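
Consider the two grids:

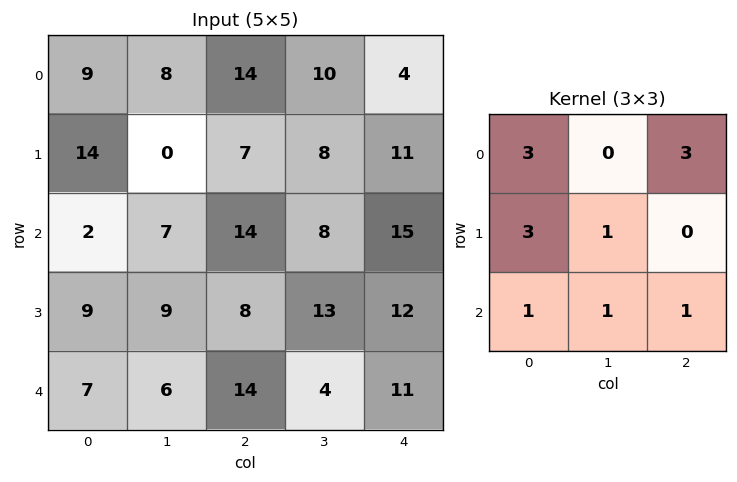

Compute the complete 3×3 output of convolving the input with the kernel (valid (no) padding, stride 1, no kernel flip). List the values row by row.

Output[0,0]: The receptive field on the input at this output position is [9 8 14 / 14 0 7 / 2 7 14]. Elementwise product with the kernel and sum: 9·3 + 14·3 + 14·3 + 0·1 + 2·1 + 7·1 + 14·1.

134 90 120
102 89 137
111 104 153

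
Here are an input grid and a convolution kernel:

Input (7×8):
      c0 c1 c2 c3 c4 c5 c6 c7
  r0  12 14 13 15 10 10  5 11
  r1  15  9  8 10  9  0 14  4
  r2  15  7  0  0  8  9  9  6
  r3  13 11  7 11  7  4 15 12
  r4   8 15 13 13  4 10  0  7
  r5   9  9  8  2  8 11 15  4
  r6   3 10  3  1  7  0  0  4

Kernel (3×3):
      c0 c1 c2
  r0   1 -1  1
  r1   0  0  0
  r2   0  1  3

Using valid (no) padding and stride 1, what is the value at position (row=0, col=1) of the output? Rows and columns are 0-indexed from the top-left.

16

The receptive field on the input at this output position is [14 13 15 / 9 8 10 / 7 0 0]. Elementwise product with the kernel and sum: 14·1 + 13·-1 + 15·1 + 0·1 + 0·3.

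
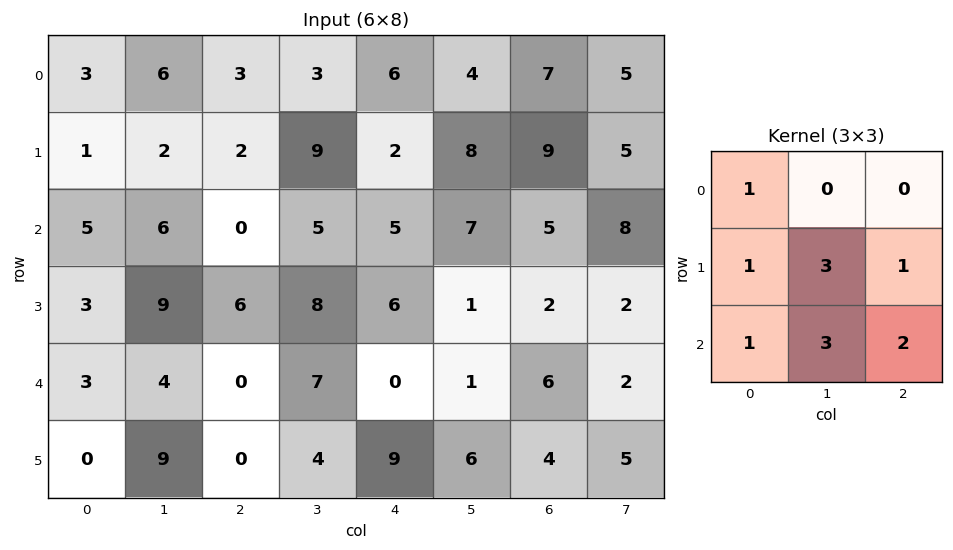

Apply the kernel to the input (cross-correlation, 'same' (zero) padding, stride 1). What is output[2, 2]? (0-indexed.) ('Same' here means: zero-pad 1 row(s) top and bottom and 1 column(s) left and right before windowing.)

The receptive field on the zero-padded input at this output position is [2 2 9 / 6 0 5 / 9 6 8]. Elementwise product with the kernel and sum: 2·1 + 6·1 + 0·3 + 5·1 + 9·1 + 6·3 + 8·2.

56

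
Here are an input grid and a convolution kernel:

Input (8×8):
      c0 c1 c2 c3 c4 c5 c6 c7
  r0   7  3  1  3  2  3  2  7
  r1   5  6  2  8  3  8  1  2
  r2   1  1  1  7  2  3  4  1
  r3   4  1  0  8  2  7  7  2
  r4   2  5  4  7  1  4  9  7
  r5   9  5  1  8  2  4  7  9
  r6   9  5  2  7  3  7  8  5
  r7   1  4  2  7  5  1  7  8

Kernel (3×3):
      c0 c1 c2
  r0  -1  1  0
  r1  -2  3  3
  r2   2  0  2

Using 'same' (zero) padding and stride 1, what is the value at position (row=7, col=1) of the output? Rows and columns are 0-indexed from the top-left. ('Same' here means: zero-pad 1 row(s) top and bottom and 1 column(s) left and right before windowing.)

12

The receptive field on the zero-padded input at this output position is [9 5 2 / 1 4 2 / 0 0 0]. Elementwise product with the kernel and sum: 9·-1 + 5·1 + 1·-2 + 4·3 + 2·3 + 0·2 + 0·2.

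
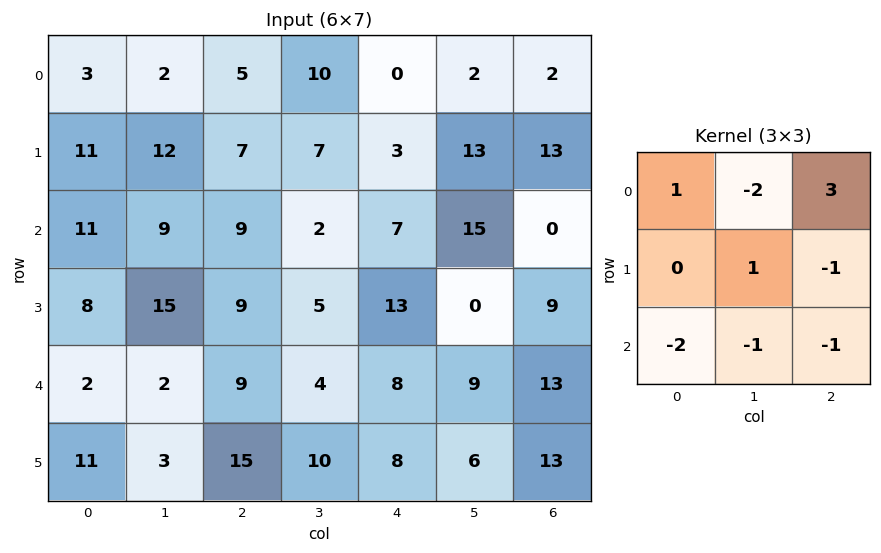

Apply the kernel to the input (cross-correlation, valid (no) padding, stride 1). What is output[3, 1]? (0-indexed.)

-14

The receptive field on the input at this output position is [15 9 5 / 2 9 4 / 3 15 10]. Elementwise product with the kernel and sum: 15·1 + 9·-2 + 5·3 + 9·1 + 4·-1 + 3·-2 + 15·-1 + 10·-1.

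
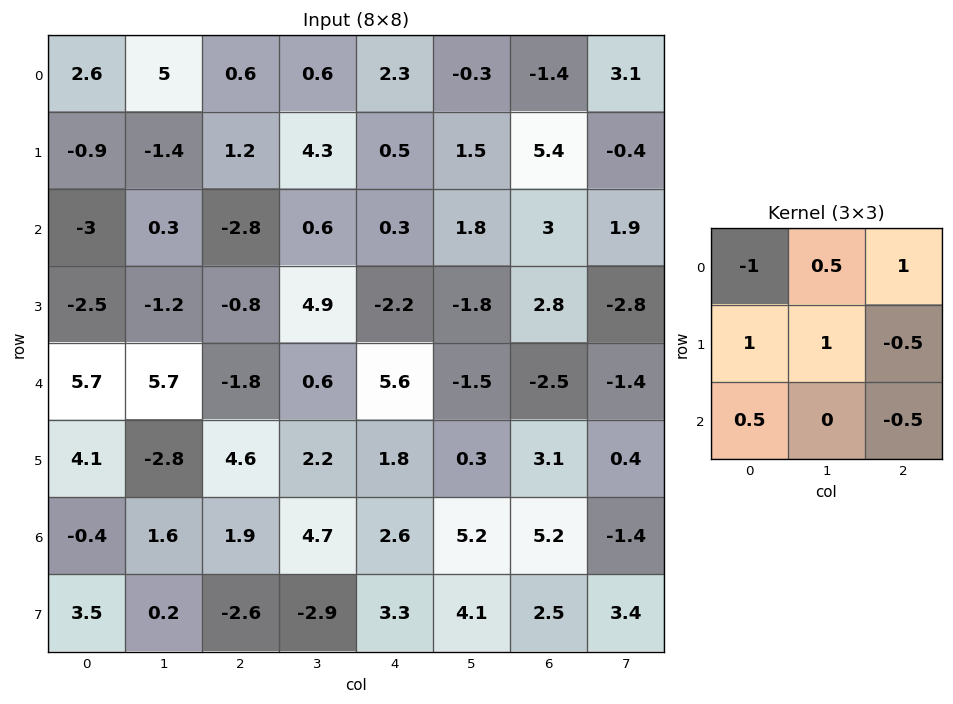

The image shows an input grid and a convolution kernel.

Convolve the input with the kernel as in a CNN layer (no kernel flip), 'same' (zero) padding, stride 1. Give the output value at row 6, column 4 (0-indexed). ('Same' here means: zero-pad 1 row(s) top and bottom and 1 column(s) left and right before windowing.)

0.2

The receptive field on the zero-padded input at this output position is [2.2 1.8 0.3 / 4.7 2.6 5.2 / -2.9 3.3 4.1]. Elementwise product with the kernel and sum: 2.2·-1 + 1.8·0.5 + 0.3·1 + 4.7·1 + 2.6·1 + 5.2·-0.5 + -2.9·0.5 + 4.1·-0.5.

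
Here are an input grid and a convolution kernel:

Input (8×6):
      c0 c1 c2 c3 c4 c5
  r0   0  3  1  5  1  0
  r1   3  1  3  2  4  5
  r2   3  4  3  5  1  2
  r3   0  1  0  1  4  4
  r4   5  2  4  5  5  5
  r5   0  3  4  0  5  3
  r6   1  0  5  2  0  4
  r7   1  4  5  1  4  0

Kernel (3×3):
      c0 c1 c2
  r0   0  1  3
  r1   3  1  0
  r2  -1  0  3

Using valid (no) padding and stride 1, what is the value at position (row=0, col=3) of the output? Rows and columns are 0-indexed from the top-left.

12

The receptive field on the input at this output position is [5 1 0 / 2 4 5 / 5 1 2]. Elementwise product with the kernel and sum: 1·1 + 0·3 + 2·3 + 4·1 + 5·-1 + 2·3.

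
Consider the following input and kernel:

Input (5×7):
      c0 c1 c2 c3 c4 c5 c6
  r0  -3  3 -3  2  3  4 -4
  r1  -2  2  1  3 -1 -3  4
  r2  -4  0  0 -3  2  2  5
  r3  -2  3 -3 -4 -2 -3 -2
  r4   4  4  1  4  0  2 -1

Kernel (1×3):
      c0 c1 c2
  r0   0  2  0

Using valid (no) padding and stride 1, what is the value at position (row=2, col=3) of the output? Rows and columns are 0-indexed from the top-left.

The receptive field on the input at this output position is [-3 2 2]. Elementwise product with the kernel and sum: 2·2.

4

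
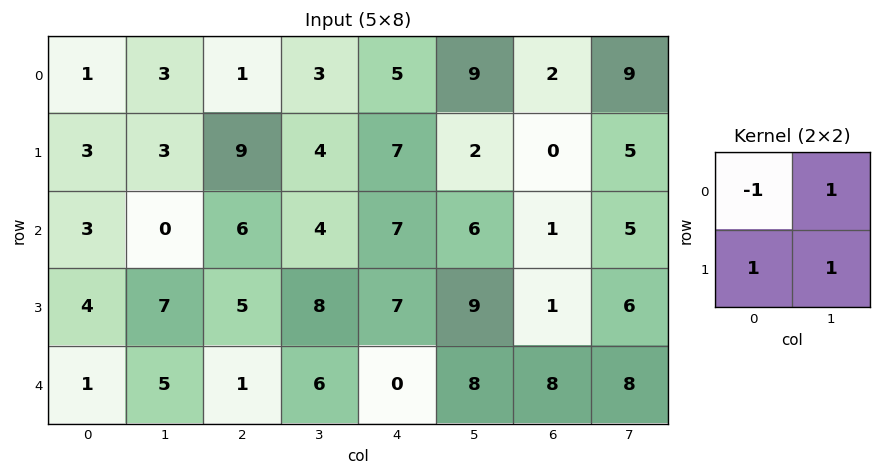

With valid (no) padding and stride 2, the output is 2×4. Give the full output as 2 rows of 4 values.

8 15 13 12
8 11 15 11

Output[0,0]: The receptive field on the input at this output position is [1 3 / 3 3]. Elementwise product with the kernel and sum: 1·-1 + 3·1 + 3·1 + 3·1.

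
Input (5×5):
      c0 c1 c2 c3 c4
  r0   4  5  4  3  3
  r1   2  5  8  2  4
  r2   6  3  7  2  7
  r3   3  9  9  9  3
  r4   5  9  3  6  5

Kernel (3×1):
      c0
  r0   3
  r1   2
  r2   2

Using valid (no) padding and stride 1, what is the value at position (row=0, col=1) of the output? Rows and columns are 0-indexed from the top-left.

31

The receptive field on the input at this output position is [5 / 5 / 3]. Elementwise product with the kernel and sum: 5·3 + 5·2 + 3·2.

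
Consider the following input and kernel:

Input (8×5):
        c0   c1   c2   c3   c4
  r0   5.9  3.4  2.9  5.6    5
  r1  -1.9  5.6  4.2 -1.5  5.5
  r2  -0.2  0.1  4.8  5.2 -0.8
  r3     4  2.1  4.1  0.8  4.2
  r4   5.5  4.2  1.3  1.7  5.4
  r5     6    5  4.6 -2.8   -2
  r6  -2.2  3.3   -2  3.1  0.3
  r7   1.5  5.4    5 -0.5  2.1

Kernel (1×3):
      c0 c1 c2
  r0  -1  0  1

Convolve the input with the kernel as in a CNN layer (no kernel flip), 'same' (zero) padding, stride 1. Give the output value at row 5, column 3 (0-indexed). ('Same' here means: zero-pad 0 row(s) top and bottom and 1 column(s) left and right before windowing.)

The receptive field on the zero-padded input at this output position is [4.6 -2.8 -2]. Elementwise product with the kernel and sum: 4.6·-1 + -2·1.

-6.6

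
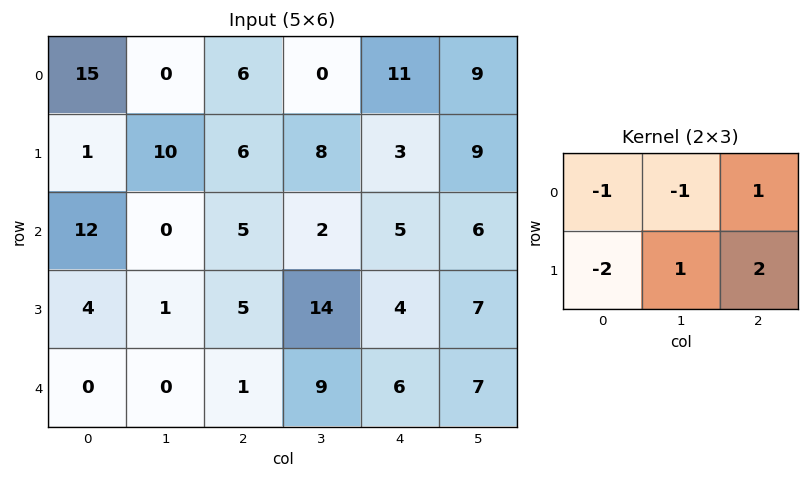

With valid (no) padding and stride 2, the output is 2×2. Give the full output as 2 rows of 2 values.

11 7
-4 10

Output[0,0]: The receptive field on the input at this output position is [15 0 6 / 1 10 6]. Elementwise product with the kernel and sum: 15·-1 + 0·-1 + 6·1 + 1·-2 + 10·1 + 6·2.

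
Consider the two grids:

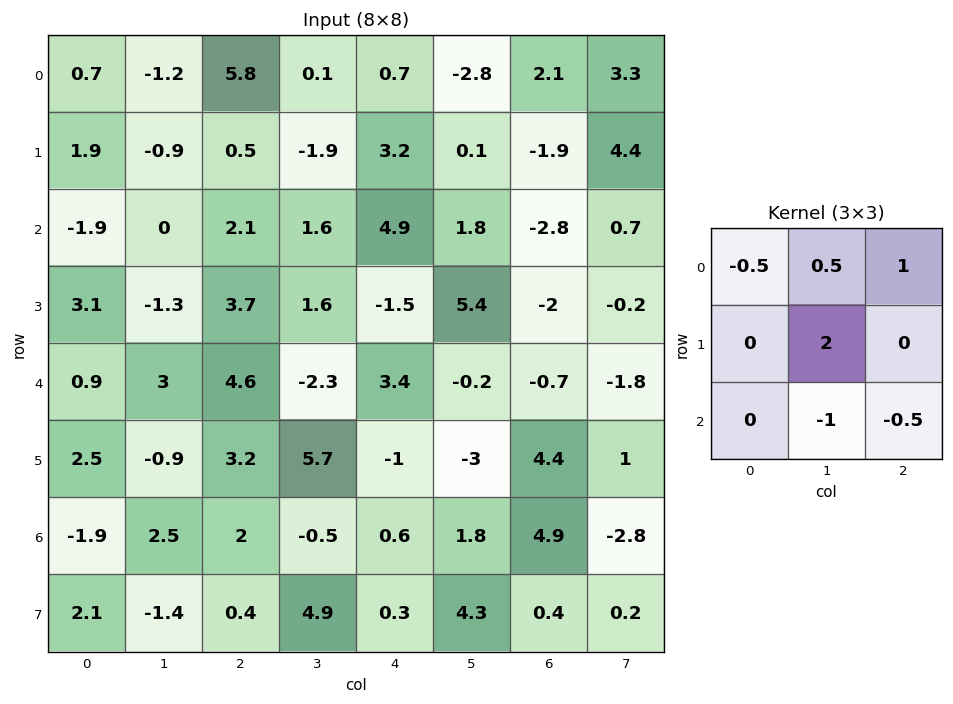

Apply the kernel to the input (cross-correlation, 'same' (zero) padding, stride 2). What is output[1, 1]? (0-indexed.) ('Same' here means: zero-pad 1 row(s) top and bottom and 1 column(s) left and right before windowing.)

The receptive field on the zero-padded input at this output position is [-0.9 0.5 -1.9 / 0 2.1 1.6 / -1.3 3.7 1.6]. Elementwise product with the kernel and sum: -0.9·-0.5 + 0.5·0.5 + -1.9·1 + 2.1·2 + 3.7·-1 + 1.6·-0.5.

-1.5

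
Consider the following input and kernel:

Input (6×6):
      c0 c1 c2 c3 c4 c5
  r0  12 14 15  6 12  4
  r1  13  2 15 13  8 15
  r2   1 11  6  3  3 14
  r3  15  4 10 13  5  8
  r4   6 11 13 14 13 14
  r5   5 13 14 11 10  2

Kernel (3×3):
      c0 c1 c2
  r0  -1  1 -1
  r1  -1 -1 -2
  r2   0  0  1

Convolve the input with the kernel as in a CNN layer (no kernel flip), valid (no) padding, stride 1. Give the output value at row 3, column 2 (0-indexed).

The receptive field on the input at this output position is [10 13 5 / 13 14 13 / 14 11 10]. Elementwise product with the kernel and sum: 10·-1 + 13·1 + 5·-1 + 13·-1 + 14·-1 + 13·-2 + 10·1.

-45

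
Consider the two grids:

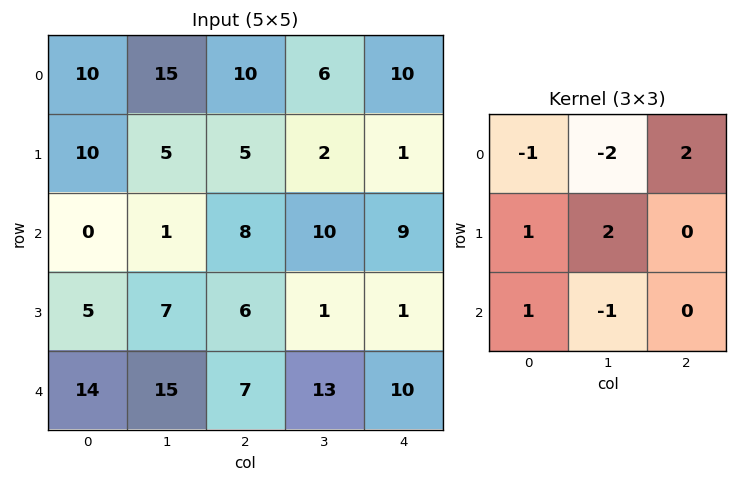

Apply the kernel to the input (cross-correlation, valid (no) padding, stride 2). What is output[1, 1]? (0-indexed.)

-8

The receptive field on the input at this output position is [8 10 9 / 6 1 1 / 7 13 10]. Elementwise product with the kernel and sum: 8·-1 + 10·-2 + 9·2 + 6·1 + 1·2 + 7·1 + 13·-1.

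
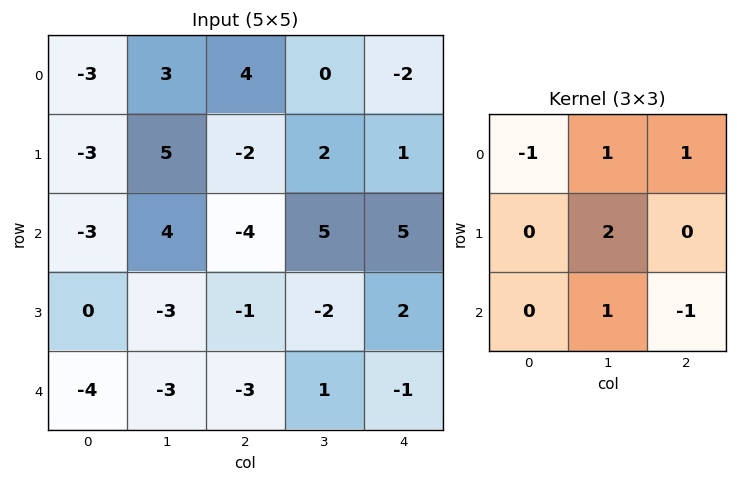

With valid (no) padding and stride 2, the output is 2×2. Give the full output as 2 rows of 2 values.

28 -2
-3 12

Output[0,0]: The receptive field on the input at this output position is [-3 3 4 / -3 5 -2 / -3 4 -4]. Elementwise product with the kernel and sum: -3·-1 + 3·1 + 4·1 + 5·2 + 4·1 + -4·-1.
Output[0,1]: The receptive field on the input at this output position is [4 0 -2 / -2 2 1 / -4 5 5]. Elementwise product with the kernel and sum: 4·-1 + 0·1 + -2·1 + 2·2 + 5·1 + 5·-1.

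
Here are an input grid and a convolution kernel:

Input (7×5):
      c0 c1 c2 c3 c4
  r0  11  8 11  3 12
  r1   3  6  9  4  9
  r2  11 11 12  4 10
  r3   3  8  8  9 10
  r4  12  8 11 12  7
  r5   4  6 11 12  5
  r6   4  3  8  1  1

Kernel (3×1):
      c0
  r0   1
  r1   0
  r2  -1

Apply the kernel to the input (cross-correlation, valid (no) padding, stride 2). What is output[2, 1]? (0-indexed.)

The receptive field on the input at this output position is [11 / 11 / 8]. Elementwise product with the kernel and sum: 11·1 + 8·-1.

3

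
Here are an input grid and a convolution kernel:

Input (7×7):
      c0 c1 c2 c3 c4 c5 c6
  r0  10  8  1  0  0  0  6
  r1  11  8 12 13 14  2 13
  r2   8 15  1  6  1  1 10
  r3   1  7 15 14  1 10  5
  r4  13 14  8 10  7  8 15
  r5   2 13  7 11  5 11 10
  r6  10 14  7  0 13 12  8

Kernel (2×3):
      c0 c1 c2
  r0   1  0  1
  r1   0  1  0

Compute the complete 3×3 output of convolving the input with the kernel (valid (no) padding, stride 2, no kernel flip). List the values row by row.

19 14 8
16 16 21
34 26 33

Output[0,0]: The receptive field on the input at this output position is [10 8 1 / 11 8 12]. Elementwise product with the kernel and sum: 10·1 + 1·1 + 8·1.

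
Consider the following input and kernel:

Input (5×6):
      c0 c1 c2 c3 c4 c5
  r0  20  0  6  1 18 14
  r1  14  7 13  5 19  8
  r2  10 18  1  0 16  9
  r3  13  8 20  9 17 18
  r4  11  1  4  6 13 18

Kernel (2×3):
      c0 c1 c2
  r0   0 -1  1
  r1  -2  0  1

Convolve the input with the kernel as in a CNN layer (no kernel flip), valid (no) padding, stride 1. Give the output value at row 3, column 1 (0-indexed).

The receptive field on the input at this output position is [8 20 9 / 1 4 6]. Elementwise product with the kernel and sum: 20·-1 + 9·1 + 1·-2 + 6·1.

-7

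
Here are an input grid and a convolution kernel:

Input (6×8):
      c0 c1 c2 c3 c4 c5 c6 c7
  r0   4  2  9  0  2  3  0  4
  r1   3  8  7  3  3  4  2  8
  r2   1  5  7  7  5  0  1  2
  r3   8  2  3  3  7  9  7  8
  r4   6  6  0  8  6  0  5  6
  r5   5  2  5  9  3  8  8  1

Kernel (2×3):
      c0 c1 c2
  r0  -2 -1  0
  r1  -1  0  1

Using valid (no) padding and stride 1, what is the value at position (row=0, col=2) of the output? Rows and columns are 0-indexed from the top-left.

-22

The receptive field on the input at this output position is [9 0 2 / 7 3 3]. Elementwise product with the kernel and sum: 9·-2 + 0·-1 + 7·-1 + 3·1.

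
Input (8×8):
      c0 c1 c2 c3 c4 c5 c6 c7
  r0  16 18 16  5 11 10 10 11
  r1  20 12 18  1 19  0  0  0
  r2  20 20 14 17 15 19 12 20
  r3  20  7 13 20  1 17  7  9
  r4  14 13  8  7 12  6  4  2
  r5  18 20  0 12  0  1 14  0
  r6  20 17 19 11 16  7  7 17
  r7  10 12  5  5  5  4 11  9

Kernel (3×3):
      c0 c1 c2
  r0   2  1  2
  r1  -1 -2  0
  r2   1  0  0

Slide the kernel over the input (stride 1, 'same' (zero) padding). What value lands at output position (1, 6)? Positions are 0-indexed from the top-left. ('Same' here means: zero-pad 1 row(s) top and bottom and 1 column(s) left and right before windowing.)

The receptive field on the zero-padded input at this output position is [10 10 11 / 0 0 0 / 19 12 20]. Elementwise product with the kernel and sum: 10·2 + 10·1 + 11·2 + 0·-1 + 0·-2 + 19·1.

71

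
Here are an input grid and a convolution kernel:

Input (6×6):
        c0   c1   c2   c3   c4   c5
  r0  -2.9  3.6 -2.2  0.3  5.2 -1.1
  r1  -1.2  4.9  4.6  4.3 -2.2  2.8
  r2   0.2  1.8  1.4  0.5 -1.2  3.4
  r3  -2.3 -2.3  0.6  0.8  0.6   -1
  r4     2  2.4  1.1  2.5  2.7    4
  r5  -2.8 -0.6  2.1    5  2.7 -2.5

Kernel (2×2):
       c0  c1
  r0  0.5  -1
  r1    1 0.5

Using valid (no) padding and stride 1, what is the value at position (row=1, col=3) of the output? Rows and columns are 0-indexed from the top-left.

4.25

The receptive field on the input at this output position is [4.3 -2.2 / 0.5 -1.2]. Elementwise product with the kernel and sum: 4.3·0.5 + -2.2·-1 + 0.5·1 + -1.2·0.5.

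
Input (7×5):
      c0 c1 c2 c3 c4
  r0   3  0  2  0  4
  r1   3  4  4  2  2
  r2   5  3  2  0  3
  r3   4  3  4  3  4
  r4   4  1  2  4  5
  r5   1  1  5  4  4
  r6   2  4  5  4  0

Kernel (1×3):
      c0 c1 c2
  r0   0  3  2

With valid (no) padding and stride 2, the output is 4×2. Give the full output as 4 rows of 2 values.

Output[0,0]: The receptive field on the input at this output position is [3 0 2]. Elementwise product with the kernel and sum: 0·3 + 2·2.
Output[0,1]: The receptive field on the input at this output position is [2 0 4]. Elementwise product with the kernel and sum: 0·3 + 4·2.

4 8
13 6
7 22
22 12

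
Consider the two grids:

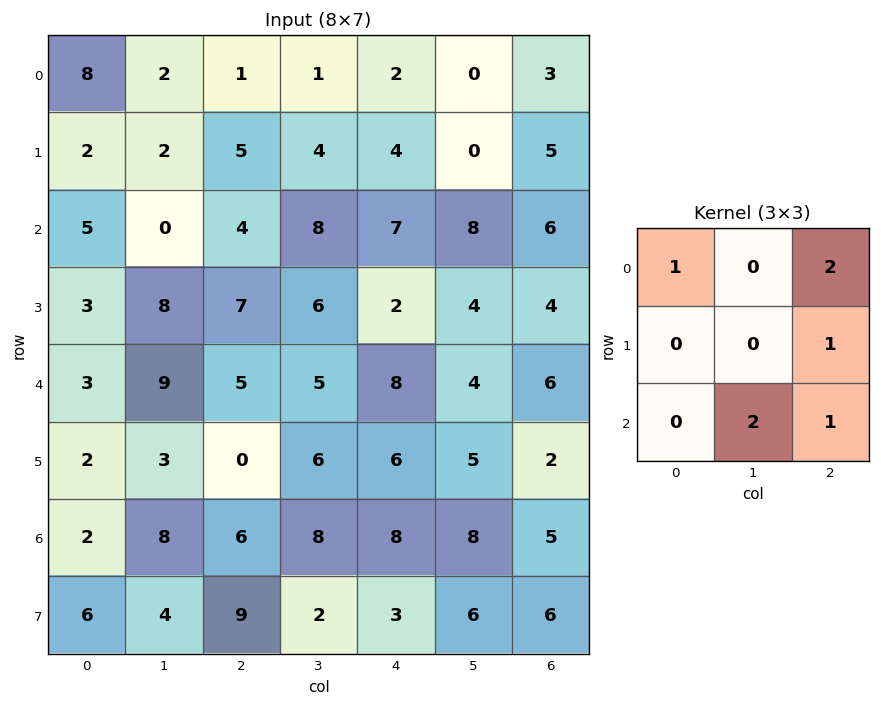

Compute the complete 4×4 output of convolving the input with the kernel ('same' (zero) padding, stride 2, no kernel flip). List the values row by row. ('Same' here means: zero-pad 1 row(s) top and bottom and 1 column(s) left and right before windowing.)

Output[0,0]: The receptive field on the zero-padded input at this output position is [0 0 0 / 0 8 2 / 0 2 2]. Elementwise product with the kernel and sum: 0·1 + 0·2 + 2·1 + 2·2 + 2·1.

8 15 8 10
18 38 20 8
32 31 35 8
30 43 36 17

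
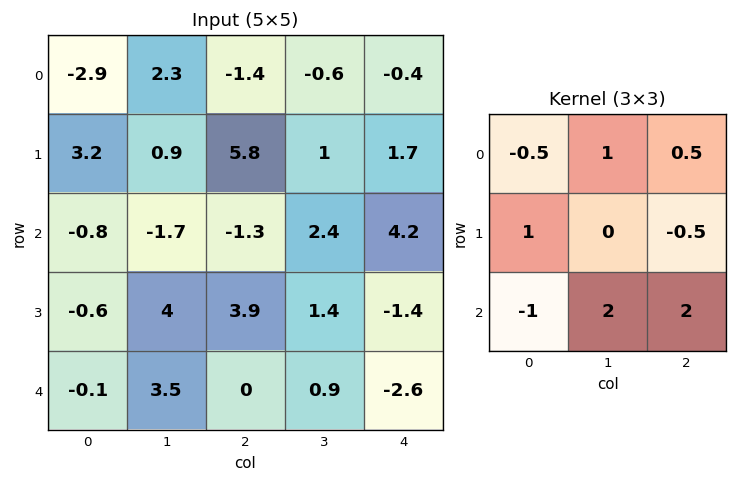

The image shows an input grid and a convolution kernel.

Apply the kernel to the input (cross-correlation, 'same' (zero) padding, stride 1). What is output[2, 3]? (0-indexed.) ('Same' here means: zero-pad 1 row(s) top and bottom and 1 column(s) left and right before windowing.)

-8.35

The receptive field on the zero-padded input at this output position is [5.8 1 1.7 / -1.3 2.4 4.2 / 3.9 1.4 -1.4]. Elementwise product with the kernel and sum: 5.8·-0.5 + 1·1 + 1.7·0.5 + -1.3·1 + 4.2·-0.5 + 3.9·-1 + 1.4·2 + -1.4·2.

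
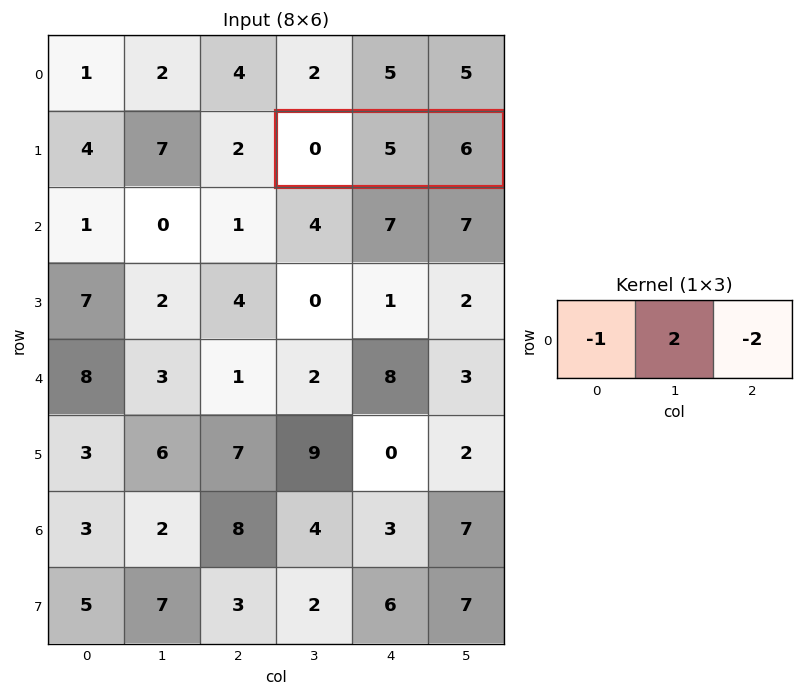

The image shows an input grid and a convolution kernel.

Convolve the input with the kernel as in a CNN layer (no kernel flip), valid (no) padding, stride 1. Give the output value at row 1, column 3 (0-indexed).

-2

The receptive field on the input at this output position is [0 5 6]. Elementwise product with the kernel and sum: 0·-1 + 5·2 + 6·-2.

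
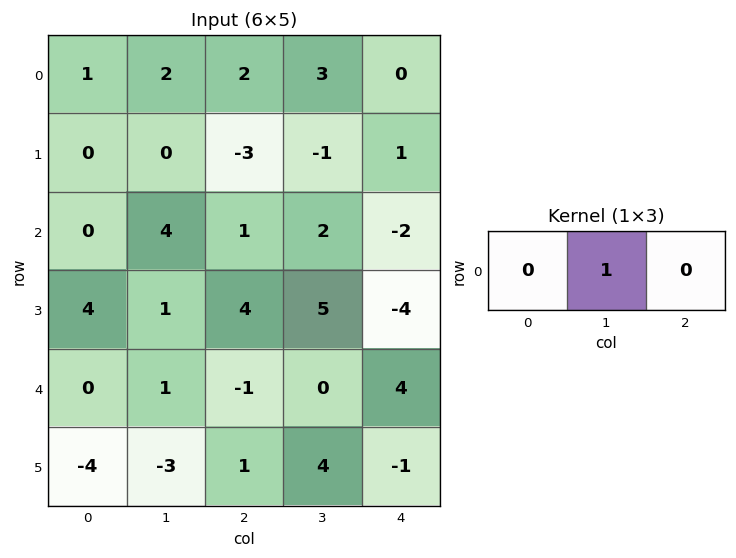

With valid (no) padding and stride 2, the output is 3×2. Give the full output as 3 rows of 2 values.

Output[0,0]: The receptive field on the input at this output position is [1 2 2]. Elementwise product with the kernel and sum: 2·1.
Output[0,1]: The receptive field on the input at this output position is [2 3 0]. Elementwise product with the kernel and sum: 3·1.

2 3
4 2
1 0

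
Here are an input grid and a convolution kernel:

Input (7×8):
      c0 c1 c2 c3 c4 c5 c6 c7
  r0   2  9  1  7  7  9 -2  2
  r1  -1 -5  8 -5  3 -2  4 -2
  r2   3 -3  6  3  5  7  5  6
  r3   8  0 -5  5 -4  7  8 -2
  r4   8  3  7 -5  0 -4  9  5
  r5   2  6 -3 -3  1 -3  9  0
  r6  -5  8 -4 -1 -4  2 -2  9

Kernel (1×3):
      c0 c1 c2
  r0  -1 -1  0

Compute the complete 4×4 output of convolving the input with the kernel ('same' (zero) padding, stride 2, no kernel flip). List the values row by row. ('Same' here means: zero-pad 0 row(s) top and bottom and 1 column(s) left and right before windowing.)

-2 -10 -14 -7
-3 -3 -8 -12
-8 -10 5 -5
5 -4 5 0

Output[0,0]: The receptive field on the zero-padded input at this output position is [0 2 9]. Elementwise product with the kernel and sum: 0·-1 + 2·-1.
Output[0,1]: The receptive field on the zero-padded input at this output position is [9 1 7]. Elementwise product with the kernel and sum: 9·-1 + 1·-1.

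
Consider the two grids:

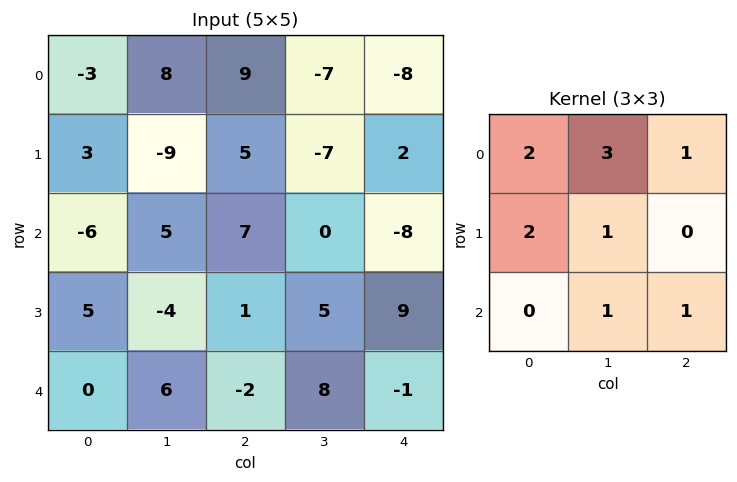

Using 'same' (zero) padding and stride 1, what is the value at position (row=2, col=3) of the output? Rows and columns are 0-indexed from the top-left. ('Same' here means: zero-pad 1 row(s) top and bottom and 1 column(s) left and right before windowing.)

The receptive field on the zero-padded input at this output position is [5 -7 2 / 7 0 -8 / 1 5 9]. Elementwise product with the kernel and sum: 5·2 + -7·3 + 2·1 + 7·2 + 0·1 + 5·1 + 9·1.

19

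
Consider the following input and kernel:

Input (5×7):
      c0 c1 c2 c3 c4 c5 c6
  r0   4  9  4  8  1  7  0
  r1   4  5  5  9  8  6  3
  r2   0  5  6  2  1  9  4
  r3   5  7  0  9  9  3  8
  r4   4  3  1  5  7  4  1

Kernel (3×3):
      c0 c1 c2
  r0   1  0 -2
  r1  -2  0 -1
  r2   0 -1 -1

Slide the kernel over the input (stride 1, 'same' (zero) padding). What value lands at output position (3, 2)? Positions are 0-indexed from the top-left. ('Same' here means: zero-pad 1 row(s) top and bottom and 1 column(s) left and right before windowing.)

-28

The receptive field on the zero-padded input at this output position is [5 6 2 / 7 0 9 / 3 1 5]. Elementwise product with the kernel and sum: 5·1 + 2·-2 + 7·-2 + 9·-1 + 1·-1 + 5·-1.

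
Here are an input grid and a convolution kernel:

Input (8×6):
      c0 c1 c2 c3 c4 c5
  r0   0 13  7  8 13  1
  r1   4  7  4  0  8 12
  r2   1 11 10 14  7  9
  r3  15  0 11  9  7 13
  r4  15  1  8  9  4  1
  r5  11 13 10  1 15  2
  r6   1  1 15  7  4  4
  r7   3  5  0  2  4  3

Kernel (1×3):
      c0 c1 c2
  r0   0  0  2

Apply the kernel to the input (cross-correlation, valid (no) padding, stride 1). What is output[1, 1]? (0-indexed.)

0

The receptive field on the input at this output position is [7 4 0]. Elementwise product with the kernel and sum: 0·2.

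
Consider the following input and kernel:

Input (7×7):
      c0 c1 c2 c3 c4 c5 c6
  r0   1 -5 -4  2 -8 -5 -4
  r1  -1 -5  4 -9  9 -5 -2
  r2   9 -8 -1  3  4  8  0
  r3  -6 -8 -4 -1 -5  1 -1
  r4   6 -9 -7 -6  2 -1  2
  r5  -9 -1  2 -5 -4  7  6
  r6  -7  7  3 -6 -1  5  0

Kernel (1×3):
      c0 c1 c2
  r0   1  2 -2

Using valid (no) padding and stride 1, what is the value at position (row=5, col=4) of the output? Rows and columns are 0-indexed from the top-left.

The receptive field on the input at this output position is [-4 7 6]. Elementwise product with the kernel and sum: -4·1 + 7·2 + 6·-2.

-2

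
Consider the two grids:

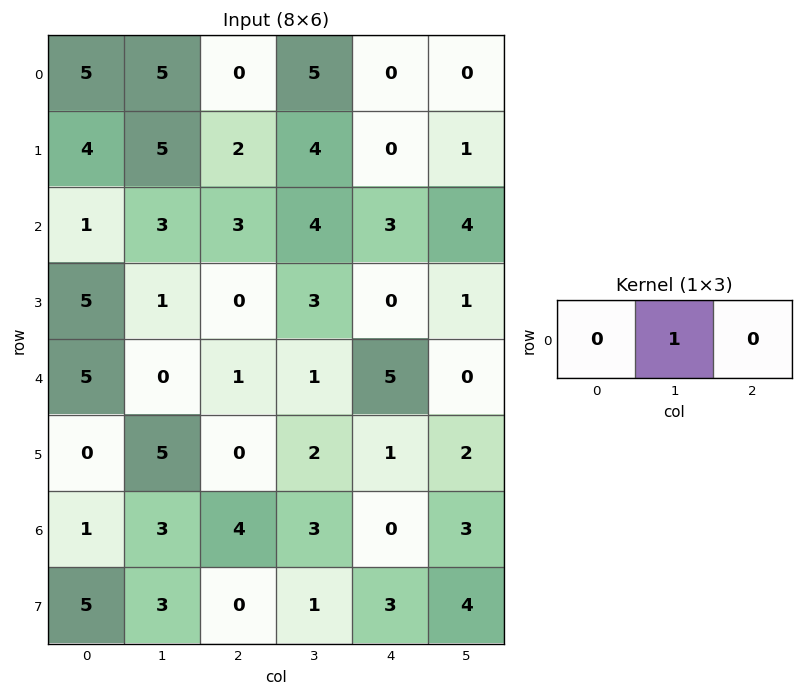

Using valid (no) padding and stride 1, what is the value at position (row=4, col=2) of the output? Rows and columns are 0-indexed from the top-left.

The receptive field on the input at this output position is [1 1 5]. Elementwise product with the kernel and sum: 1·1.

1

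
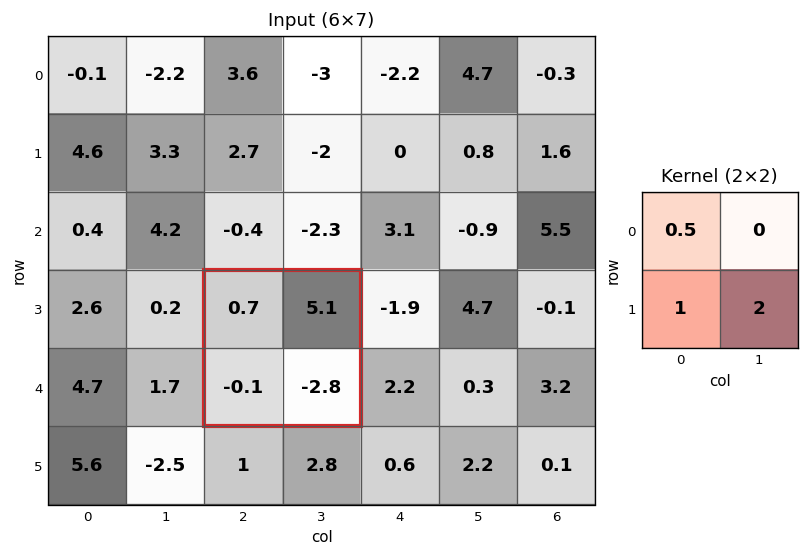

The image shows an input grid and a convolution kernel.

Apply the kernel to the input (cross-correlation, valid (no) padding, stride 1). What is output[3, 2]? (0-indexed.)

-5.35

The receptive field on the input at this output position is [0.7 5.1 / -0.1 -2.8]. Elementwise product with the kernel and sum: 0.7·0.5 + -0.1·1 + -2.8·2.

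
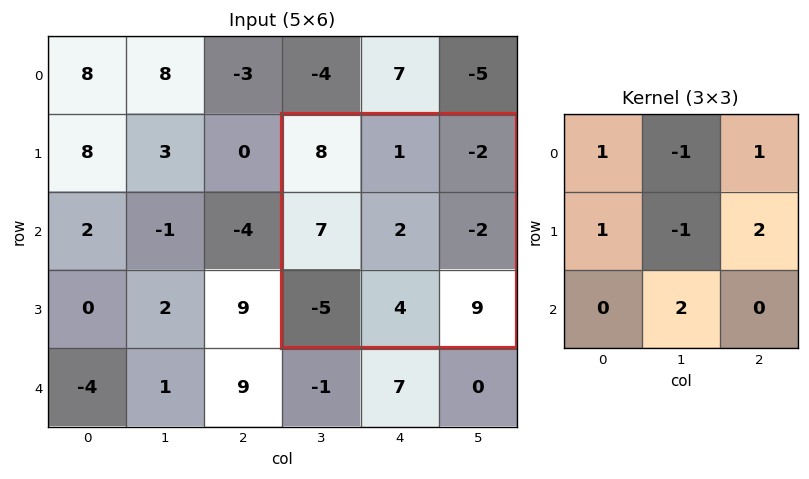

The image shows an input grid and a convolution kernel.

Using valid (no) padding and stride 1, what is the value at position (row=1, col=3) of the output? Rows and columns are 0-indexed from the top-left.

14

The receptive field on the input at this output position is [8 1 -2 / 7 2 -2 / -5 4 9]. Elementwise product with the kernel and sum: 8·1 + 1·-1 + -2·1 + 7·1 + 2·-1 + -2·2 + 4·2.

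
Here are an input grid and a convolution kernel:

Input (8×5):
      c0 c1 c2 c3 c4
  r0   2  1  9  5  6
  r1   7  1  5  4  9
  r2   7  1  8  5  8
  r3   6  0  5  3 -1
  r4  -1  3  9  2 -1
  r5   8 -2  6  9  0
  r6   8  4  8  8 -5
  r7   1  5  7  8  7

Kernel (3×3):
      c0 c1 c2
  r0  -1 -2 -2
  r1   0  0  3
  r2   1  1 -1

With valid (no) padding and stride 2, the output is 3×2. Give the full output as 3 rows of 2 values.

-7 1
-17 -25
-1 10

Output[0,0]: The receptive field on the input at this output position is [2 1 9 / 7 1 5 / 7 1 8]. Elementwise product with the kernel and sum: 2·-1 + 1·-2 + 9·-2 + 5·3 + 7·1 + 1·1 + 8·-1.
Output[0,1]: The receptive field on the input at this output position is [9 5 6 / 5 4 9 / 8 5 8]. Elementwise product with the kernel and sum: 9·-1 + 5·-2 + 6·-2 + 9·3 + 8·1 + 5·1 + 8·-1.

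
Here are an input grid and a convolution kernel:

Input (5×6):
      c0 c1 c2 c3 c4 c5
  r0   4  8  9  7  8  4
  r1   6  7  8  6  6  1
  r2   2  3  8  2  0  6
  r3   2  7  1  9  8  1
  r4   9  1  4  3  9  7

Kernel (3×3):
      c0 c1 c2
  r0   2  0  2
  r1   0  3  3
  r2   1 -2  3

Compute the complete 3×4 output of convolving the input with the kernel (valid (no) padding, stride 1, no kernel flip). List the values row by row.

Output[0,0]: The receptive field on the input at this output position is [4 8 9 / 6 7 8 / 2 3 8]. Elementwise product with the kernel and sum: 4·2 + 9·2 + 7·3 + 8·3 + 2·1 + 3·-2 + 8·3.

91 65 74 63
52 88 41 28
63 42 92 49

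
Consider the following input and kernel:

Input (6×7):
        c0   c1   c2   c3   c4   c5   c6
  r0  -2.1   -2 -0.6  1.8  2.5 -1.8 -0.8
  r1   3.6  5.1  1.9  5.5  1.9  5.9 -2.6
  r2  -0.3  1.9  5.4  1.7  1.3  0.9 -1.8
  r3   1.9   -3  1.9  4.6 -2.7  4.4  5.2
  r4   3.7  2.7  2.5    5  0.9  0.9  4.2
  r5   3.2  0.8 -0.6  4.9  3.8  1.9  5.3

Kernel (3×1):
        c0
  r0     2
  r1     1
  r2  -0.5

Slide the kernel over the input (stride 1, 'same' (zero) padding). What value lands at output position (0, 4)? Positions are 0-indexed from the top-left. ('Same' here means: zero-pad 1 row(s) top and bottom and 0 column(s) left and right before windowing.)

1.55

The receptive field on the zero-padded input at this output position is [0 / 2.5 / 1.9]. Elementwise product with the kernel and sum: 0·2 + 2.5·1 + 1.9·-0.5.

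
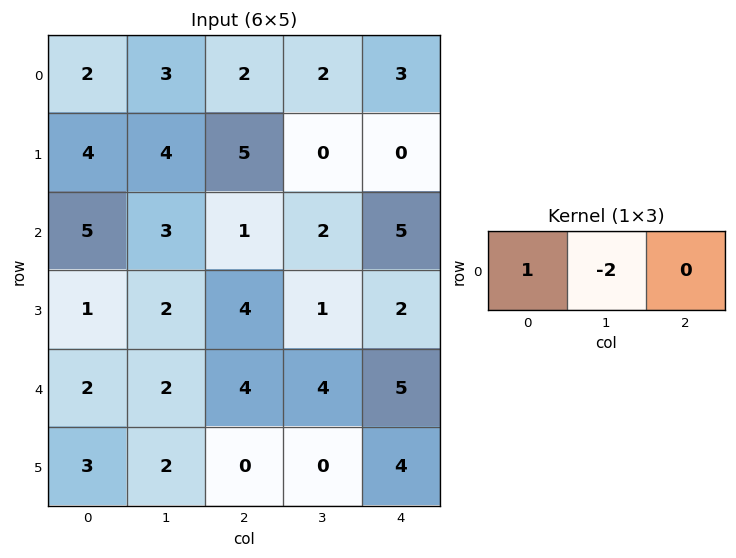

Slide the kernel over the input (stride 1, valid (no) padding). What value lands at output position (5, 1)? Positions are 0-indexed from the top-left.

The receptive field on the input at this output position is [2 0 0]. Elementwise product with the kernel and sum: 2·1 + 0·-2.

2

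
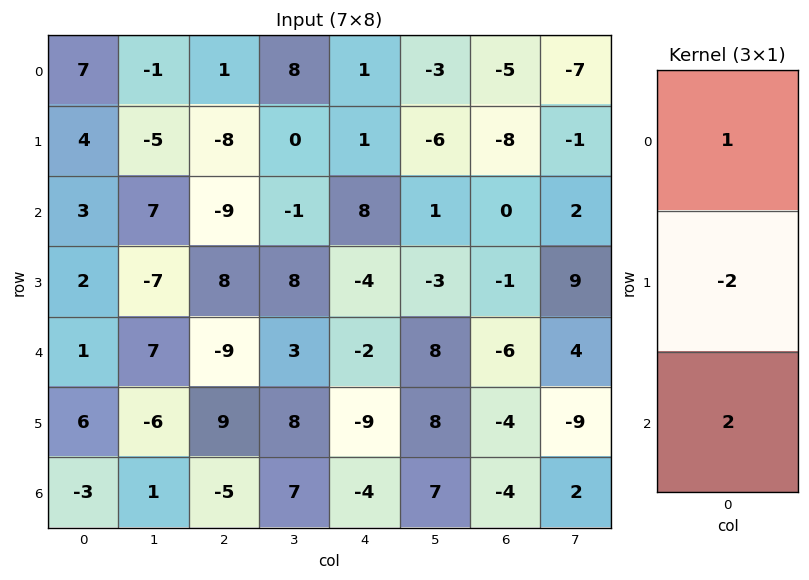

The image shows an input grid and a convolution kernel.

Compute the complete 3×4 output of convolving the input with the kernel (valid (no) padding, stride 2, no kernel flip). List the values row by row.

Output[0,0]: The receptive field on the input at this output position is [7 / 4 / 3]. Elementwise product with the kernel and sum: 7·1 + 4·-2 + 3·2.

5 -1 15 11
1 -43 12 -10
-17 -37 8 -6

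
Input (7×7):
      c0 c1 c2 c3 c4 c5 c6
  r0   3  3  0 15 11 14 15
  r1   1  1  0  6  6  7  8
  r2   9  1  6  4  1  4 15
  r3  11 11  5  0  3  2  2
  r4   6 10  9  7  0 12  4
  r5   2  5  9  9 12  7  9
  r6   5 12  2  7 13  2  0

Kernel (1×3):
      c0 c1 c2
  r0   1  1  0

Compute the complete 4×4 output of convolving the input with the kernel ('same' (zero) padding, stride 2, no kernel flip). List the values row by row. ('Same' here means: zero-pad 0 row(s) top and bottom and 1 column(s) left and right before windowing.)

Output[0,0]: The receptive field on the zero-padded input at this output position is [0 3 3]. Elementwise product with the kernel and sum: 0·1 + 3·1.

3 3 26 29
9 7 5 19
6 19 7 16
5 14 20 2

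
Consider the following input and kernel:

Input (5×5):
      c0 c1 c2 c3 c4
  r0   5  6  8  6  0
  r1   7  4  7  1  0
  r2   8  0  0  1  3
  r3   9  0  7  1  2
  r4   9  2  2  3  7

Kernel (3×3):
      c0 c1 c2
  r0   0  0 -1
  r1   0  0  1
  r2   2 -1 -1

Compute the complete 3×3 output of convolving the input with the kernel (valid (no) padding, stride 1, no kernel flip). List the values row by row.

15 -6 -4
4 -8 14
21 -1 -7

Output[0,0]: The receptive field on the input at this output position is [5 6 8 / 7 4 7 / 8 0 0]. Elementwise product with the kernel and sum: 8·-1 + 7·1 + 8·2 + 0·-1 + 0·-1.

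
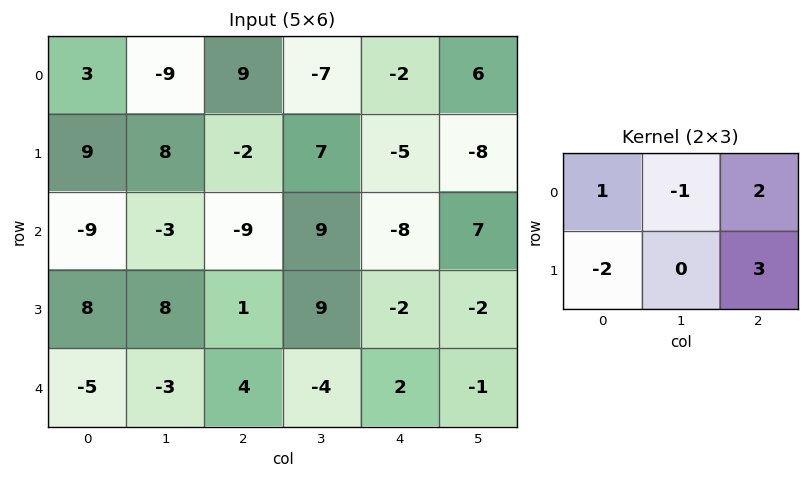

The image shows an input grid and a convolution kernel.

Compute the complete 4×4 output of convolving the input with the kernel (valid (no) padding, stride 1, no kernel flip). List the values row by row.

Output[0,0]: The receptive field on the input at this output position is [3 -9 9 / 9 8 -2]. Elementwise product with the kernel and sum: 3·1 + -9·-1 + 9·2 + 9·-2 + -2·3.
Output[0,1]: The receptive field on the input at this output position is [-9 9 -7 / 8 -2 7]. Elementwise product with the kernel and sum: -9·1 + 9·-1 + -7·2 + 8·-2 + 7·3.

6 -27 1 -31
-12 57 -25 -1
-37 35 -42 7
24 19 -14 12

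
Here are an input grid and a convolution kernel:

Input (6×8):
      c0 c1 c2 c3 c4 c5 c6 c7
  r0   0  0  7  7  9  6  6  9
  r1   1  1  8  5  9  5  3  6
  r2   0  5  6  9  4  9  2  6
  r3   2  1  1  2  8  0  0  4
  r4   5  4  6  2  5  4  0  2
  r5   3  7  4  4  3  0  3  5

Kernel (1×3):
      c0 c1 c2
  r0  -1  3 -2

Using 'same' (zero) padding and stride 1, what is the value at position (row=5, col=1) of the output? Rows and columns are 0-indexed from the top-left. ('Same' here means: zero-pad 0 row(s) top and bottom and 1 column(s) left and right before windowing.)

The receptive field on the zero-padded input at this output position is [3 7 4]. Elementwise product with the kernel and sum: 3·-1 + 7·3 + 4·-2.

10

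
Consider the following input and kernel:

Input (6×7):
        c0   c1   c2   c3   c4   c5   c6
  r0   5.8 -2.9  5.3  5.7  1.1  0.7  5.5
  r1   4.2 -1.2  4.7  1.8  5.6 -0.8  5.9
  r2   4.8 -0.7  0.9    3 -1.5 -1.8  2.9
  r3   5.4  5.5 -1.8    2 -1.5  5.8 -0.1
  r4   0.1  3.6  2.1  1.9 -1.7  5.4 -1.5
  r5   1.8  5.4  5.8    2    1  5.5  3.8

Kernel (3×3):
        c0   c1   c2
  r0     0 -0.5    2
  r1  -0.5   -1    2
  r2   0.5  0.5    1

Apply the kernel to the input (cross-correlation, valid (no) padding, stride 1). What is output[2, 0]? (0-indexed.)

-5.7

The receptive field on the input at this output position is [4.8 -0.7 0.9 / 5.4 5.5 -1.8 / 0.1 3.6 2.1]. Elementwise product with the kernel and sum: -0.7·-0.5 + 0.9·2 + 5.4·-0.5 + 5.5·-1 + -1.8·2 + 0.1·0.5 + 3.6·0.5 + 2.1·1.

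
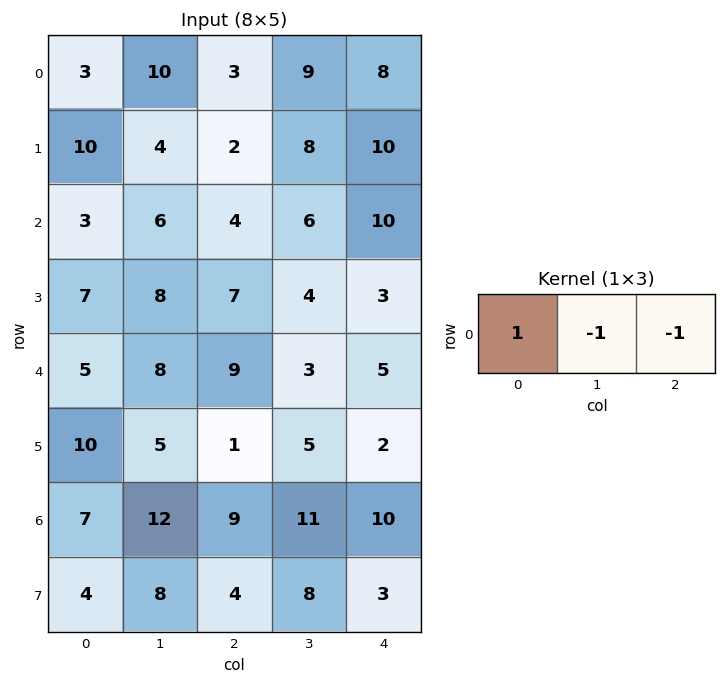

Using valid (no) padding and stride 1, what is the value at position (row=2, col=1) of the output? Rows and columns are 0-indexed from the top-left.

-4

The receptive field on the input at this output position is [6 4 6]. Elementwise product with the kernel and sum: 6·1 + 4·-1 + 6·-1.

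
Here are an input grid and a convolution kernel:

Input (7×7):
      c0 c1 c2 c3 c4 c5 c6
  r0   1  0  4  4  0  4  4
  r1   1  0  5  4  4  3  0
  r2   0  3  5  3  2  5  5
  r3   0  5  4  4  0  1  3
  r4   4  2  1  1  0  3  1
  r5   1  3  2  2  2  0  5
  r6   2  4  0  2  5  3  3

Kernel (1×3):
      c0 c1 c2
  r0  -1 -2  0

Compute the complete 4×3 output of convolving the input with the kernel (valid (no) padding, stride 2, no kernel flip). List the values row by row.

Output[0,0]: The receptive field on the input at this output position is [1 0 4]. Elementwise product with the kernel and sum: 1·-1 + 0·-2.
Output[0,1]: The receptive field on the input at this output position is [4 4 0]. Elementwise product with the kernel and sum: 4·-1 + 4·-2.

-1 -12 -8
-6 -11 -12
-8 -3 -6
-10 -4 -11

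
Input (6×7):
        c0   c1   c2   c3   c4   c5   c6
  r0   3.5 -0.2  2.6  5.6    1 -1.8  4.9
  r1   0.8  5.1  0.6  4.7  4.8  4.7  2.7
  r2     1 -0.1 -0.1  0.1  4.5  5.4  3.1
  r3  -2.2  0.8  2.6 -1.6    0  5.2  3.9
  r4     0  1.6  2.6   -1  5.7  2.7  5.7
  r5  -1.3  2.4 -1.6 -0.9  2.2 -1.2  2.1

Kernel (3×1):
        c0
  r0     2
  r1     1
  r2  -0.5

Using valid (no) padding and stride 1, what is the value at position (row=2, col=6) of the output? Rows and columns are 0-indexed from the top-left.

The receptive field on the input at this output position is [3.1 / 3.9 / 5.7]. Elementwise product with the kernel and sum: 3.1·2 + 3.9·1 + 5.7·-0.5.

7.25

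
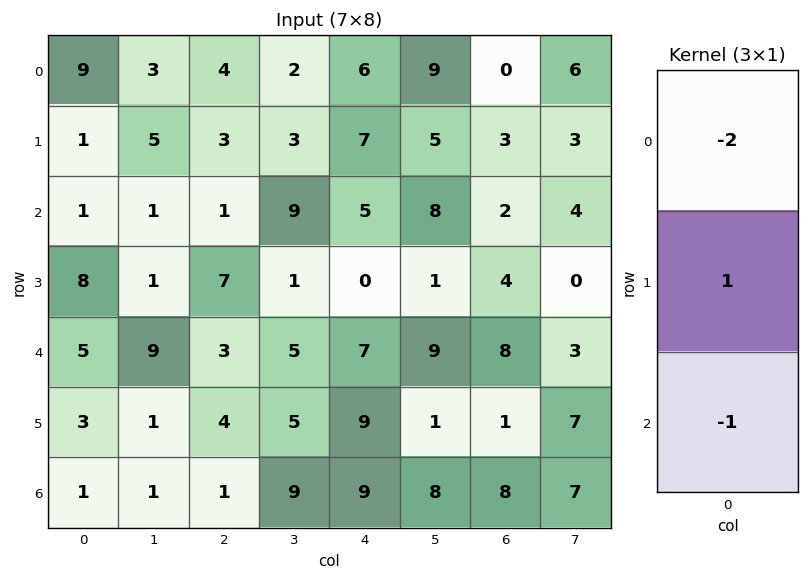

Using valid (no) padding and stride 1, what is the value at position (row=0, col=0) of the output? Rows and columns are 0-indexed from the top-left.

-18

The receptive field on the input at this output position is [9 / 1 / 1]. Elementwise product with the kernel and sum: 9·-2 + 1·1 + 1·-1.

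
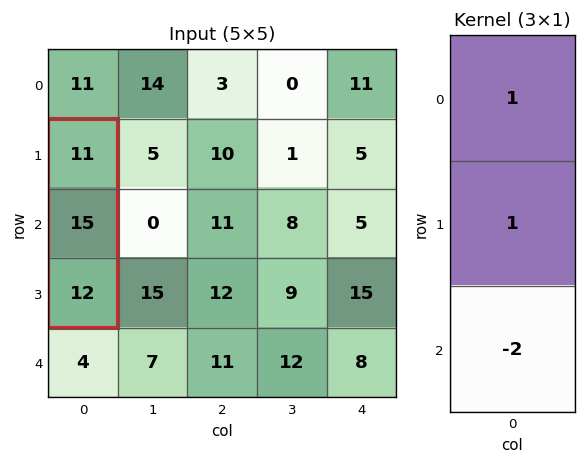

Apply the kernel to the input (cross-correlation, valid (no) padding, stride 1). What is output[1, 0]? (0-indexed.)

The receptive field on the input at this output position is [11 / 15 / 12]. Elementwise product with the kernel and sum: 11·1 + 15·1 + 12·-2.

2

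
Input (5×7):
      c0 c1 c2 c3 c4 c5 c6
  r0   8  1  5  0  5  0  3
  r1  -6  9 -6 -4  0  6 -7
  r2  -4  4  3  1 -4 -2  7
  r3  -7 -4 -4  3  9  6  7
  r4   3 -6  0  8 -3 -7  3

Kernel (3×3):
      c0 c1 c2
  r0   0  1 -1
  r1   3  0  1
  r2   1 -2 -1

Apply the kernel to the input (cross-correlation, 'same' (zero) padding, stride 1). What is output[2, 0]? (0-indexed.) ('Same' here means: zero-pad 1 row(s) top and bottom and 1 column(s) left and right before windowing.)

7

The receptive field on the zero-padded input at this output position is [0 -6 9 / 0 -4 4 / 0 -7 -4]. Elementwise product with the kernel and sum: -6·1 + 9·-1 + 0·3 + 4·1 + 0·1 + -7·-2 + -4·-1.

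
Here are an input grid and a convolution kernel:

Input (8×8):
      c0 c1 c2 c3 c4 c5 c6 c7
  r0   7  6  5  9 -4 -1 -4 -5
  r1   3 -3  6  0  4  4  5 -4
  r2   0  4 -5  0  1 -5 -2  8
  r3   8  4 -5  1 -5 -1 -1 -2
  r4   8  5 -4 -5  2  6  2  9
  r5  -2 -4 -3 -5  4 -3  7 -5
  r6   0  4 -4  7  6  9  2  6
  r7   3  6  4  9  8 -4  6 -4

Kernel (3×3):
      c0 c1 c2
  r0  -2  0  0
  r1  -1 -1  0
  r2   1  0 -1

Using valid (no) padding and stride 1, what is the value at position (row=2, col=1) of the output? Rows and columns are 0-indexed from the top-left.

3

The receptive field on the input at this output position is [4 -5 0 / 4 -5 1 / 5 -4 -5]. Elementwise product with the kernel and sum: 4·-2 + 4·-1 + -5·-1 + 5·1 + -5·-1.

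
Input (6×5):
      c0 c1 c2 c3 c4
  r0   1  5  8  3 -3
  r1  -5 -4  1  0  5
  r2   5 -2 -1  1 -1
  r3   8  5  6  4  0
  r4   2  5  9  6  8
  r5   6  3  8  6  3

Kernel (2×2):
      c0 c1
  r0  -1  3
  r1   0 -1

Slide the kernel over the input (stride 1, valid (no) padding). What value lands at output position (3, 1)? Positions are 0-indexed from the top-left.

4

The receptive field on the input at this output position is [5 6 / 5 9]. Elementwise product with the kernel and sum: 5·-1 + 6·3 + 9·-1.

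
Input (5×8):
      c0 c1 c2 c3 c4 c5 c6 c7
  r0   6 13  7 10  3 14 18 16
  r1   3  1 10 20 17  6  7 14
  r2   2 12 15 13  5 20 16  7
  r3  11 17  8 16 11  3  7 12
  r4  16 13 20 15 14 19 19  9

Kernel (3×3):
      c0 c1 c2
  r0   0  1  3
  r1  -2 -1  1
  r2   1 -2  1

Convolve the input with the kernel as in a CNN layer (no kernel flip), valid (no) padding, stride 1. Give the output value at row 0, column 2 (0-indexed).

-10

The receptive field on the input at this output position is [7 10 3 / 10 20 17 / 15 13 5]. Elementwise product with the kernel and sum: 10·1 + 3·3 + 10·-2 + 20·-1 + 17·1 + 15·1 + 13·-2 + 5·1.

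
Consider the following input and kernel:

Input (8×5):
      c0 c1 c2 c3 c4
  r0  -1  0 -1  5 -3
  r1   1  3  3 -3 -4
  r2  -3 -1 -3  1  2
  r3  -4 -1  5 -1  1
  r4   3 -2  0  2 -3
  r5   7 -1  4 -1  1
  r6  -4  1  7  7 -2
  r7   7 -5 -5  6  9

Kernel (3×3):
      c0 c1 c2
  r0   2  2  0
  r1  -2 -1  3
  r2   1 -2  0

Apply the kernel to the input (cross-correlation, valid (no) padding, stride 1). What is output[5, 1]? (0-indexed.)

23

The receptive field on the input at this output position is [-1 4 -1 / 1 7 7 / -5 -5 6]. Elementwise product with the kernel and sum: -1·2 + 4·2 + 1·-2 + 7·-1 + 7·3 + -5·1 + -5·-2.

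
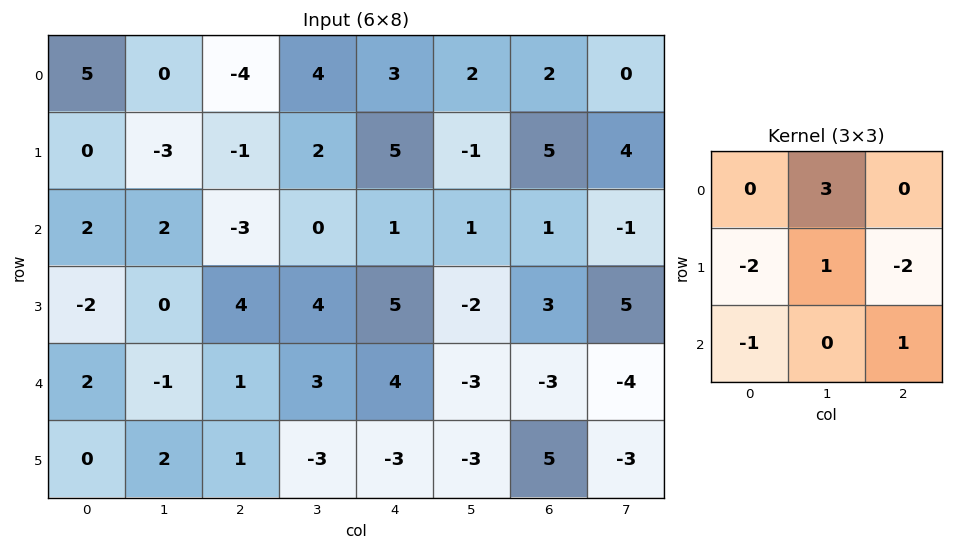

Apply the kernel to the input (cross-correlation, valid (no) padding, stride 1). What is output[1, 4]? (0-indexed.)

The receptive field on the input at this output position is [5 -1 5 / 1 1 1 / 5 -2 3]. Elementwise product with the kernel and sum: -1·3 + 1·-2 + 1·1 + 1·-2 + 5·-1 + 3·1.

-8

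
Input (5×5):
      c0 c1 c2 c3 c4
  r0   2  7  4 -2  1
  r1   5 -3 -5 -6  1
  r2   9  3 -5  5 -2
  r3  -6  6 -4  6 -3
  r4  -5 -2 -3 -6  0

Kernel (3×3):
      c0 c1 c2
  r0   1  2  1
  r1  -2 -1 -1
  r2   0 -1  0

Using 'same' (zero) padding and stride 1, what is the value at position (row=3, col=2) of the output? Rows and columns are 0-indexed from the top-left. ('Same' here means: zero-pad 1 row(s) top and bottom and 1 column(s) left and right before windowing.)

The receptive field on the zero-padded input at this output position is [3 -5 5 / 6 -4 6 / -2 -3 -6]. Elementwise product with the kernel and sum: 3·1 + -5·2 + 5·1 + 6·-2 + -4·-1 + 6·-1 + -3·-1.

-13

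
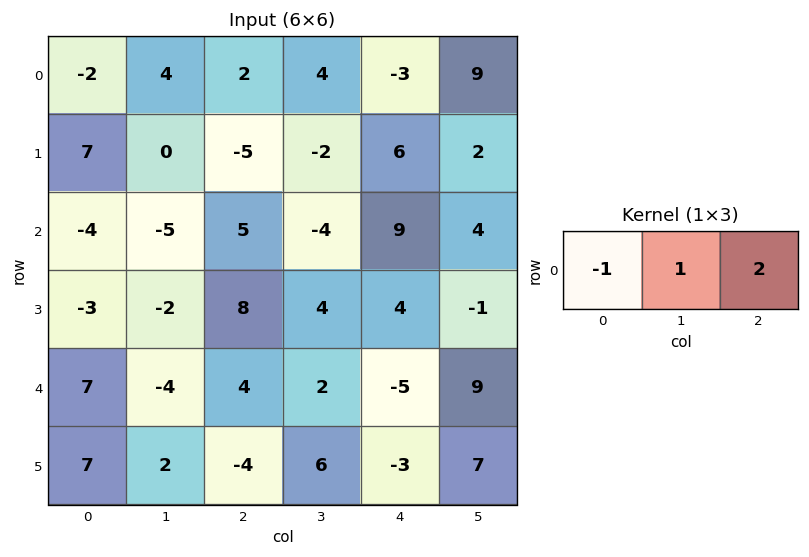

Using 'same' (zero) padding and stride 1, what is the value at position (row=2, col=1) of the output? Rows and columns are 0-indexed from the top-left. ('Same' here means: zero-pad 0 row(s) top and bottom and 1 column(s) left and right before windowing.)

The receptive field on the zero-padded input at this output position is [-4 -5 5]. Elementwise product with the kernel and sum: -4·-1 + -5·1 + 5·2.

9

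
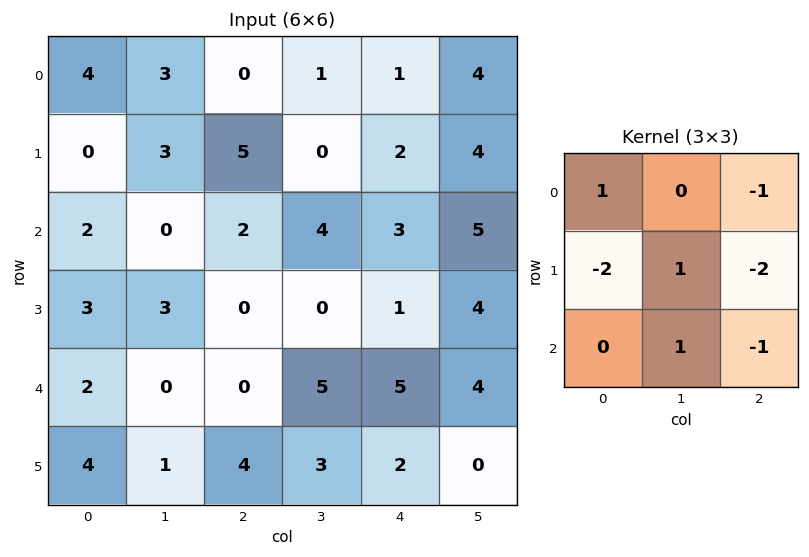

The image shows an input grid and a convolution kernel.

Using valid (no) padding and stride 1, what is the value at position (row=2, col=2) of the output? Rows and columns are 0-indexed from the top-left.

-3

The receptive field on the input at this output position is [2 4 3 / 0 0 1 / 0 5 5]. Elementwise product with the kernel and sum: 2·1 + 3·-1 + 0·-2 + 0·1 + 1·-2 + 5·1 + 5·-1.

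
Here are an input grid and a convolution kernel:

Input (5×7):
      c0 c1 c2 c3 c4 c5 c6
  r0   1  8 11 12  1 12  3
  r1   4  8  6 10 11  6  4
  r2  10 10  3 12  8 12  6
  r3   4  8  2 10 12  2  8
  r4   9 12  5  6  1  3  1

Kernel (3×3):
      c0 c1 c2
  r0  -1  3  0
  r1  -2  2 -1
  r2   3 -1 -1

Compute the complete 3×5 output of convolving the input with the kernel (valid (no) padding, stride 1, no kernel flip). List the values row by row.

42 26 11 3 27
19 -4 18 19 35
36 2 45 28 -1

Output[0,0]: The receptive field on the input at this output position is [1 8 11 / 4 8 6 / 10 10 3]. Elementwise product with the kernel and sum: 1·-1 + 8·3 + 4·-2 + 8·2 + 6·-1 + 10·3 + 10·-1 + 3·-1.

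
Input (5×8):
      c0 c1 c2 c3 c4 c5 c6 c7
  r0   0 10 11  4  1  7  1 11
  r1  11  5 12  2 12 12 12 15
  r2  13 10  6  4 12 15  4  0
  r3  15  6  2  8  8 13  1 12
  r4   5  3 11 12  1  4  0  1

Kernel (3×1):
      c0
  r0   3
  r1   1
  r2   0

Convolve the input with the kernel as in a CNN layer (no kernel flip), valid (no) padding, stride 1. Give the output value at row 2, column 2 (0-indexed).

20

The receptive field on the input at this output position is [6 / 2 / 11]. Elementwise product with the kernel and sum: 6·3 + 2·1.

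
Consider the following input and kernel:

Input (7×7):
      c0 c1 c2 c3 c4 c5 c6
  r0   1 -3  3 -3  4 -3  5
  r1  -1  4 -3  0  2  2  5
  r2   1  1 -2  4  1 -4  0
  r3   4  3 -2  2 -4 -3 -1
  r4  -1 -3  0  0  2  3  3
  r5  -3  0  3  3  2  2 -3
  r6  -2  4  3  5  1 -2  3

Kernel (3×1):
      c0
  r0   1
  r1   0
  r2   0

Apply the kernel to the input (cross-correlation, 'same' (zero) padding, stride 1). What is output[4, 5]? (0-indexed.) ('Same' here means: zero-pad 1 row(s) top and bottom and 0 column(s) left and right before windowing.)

The receptive field on the zero-padded input at this output position is [-3 / 3 / 2]. Elementwise product with the kernel and sum: -3·1.

-3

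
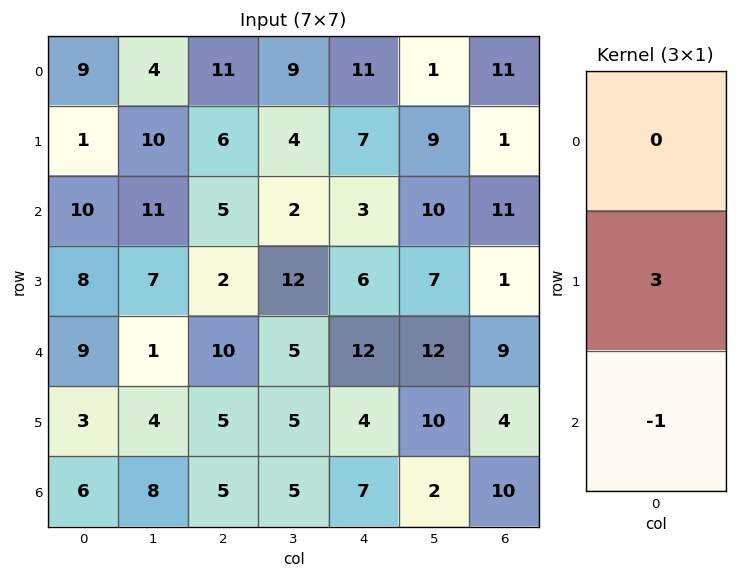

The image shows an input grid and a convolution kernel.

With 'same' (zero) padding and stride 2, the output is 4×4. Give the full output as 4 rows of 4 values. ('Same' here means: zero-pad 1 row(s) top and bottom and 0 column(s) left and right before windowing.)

Output[0,0]: The receptive field on the zero-padded input at this output position is [0 / 9 / 1]. Elementwise product with the kernel and sum: 9·3 + 1·-1.
Output[0,1]: The receptive field on the zero-padded input at this output position is [0 / 11 / 6]. Elementwise product with the kernel and sum: 11·3 + 6·-1.

26 27 26 32
22 13 3 32
24 25 32 23
18 15 21 30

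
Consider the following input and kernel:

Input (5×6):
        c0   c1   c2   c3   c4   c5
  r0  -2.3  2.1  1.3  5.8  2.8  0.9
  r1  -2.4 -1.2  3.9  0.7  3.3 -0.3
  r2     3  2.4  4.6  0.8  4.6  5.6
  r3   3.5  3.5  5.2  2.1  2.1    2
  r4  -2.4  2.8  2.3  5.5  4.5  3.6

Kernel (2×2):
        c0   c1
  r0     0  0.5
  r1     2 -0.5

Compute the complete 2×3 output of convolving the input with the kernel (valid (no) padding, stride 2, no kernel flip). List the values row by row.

Output[0,0]: The receptive field on the input at this output position is [-2.3 2.1 / -2.4 -1.2]. Elementwise product with the kernel and sum: 2.1·0.5 + -2.4·2 + -1.2·-0.5.

-3.15 10.35 7.2
6.45 9.75 6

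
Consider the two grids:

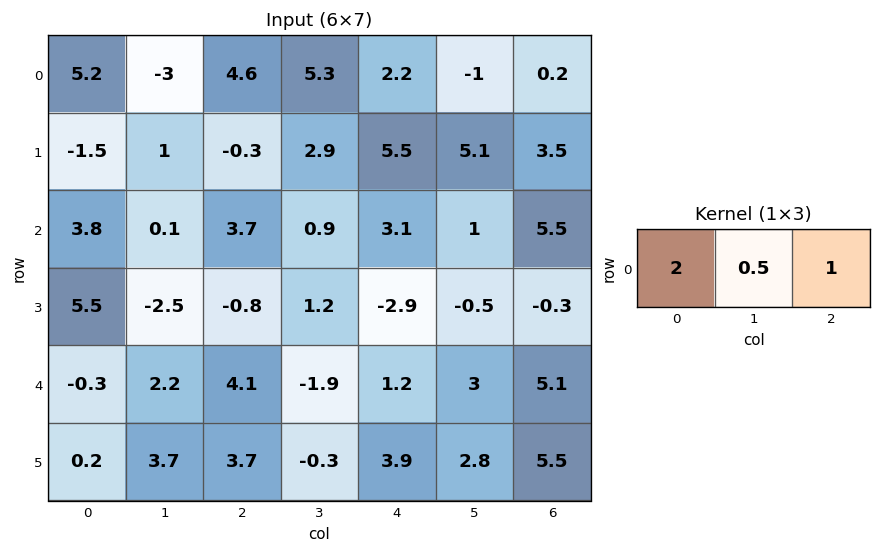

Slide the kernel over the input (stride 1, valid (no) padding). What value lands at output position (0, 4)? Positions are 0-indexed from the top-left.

4.1

The receptive field on the input at this output position is [2.2 -1 0.2]. Elementwise product with the kernel and sum: 2.2·2 + -1·0.5 + 0.2·1.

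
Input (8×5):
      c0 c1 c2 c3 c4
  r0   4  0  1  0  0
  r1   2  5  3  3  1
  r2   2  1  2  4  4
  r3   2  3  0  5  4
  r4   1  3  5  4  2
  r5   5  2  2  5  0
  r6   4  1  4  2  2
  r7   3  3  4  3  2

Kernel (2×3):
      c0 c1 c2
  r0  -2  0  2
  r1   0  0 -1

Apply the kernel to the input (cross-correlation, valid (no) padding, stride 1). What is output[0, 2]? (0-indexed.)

-3

The receptive field on the input at this output position is [1 0 0 / 3 3 1]. Elementwise product with the kernel and sum: 1·-2 + 0·2 + 1·-1.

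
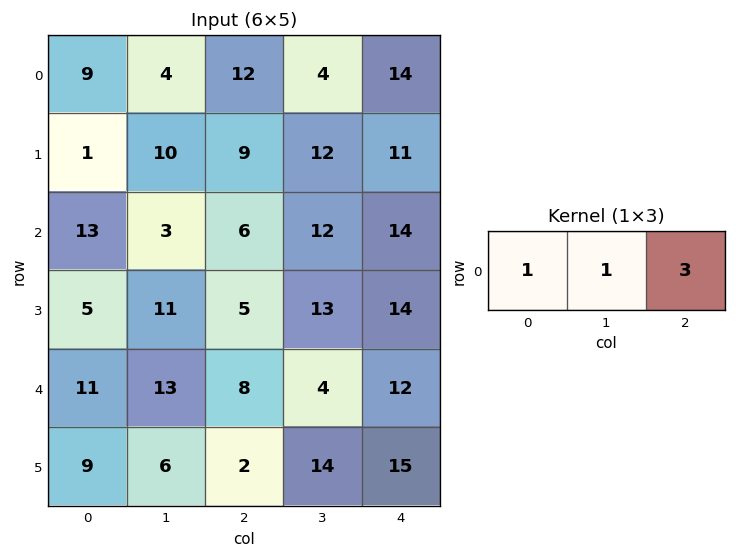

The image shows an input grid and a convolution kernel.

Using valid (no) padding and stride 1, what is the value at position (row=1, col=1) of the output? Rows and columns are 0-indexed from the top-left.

The receptive field on the input at this output position is [10 9 12]. Elementwise product with the kernel and sum: 10·1 + 9·1 + 12·3.

55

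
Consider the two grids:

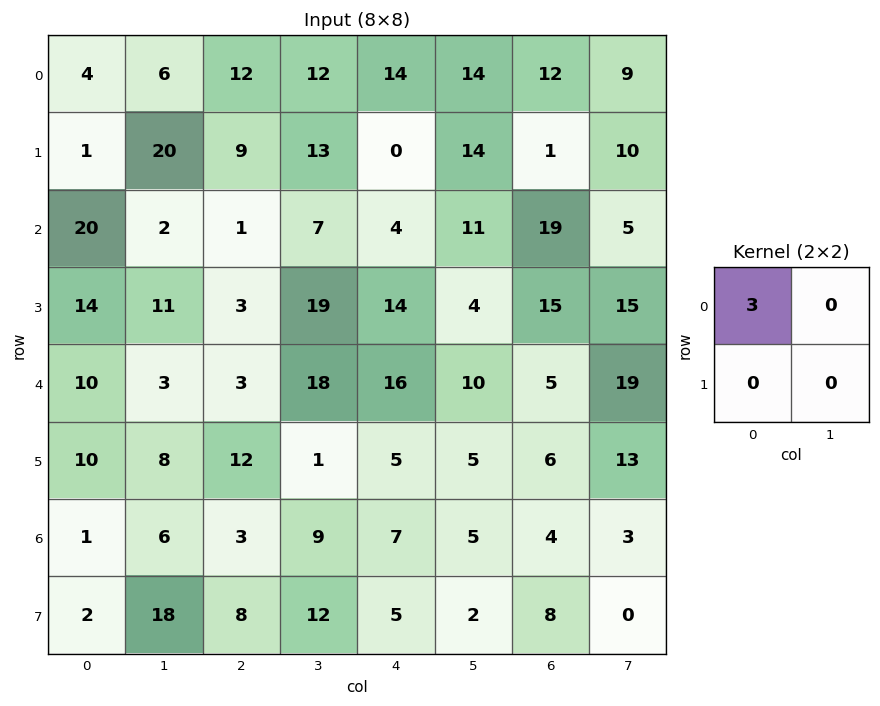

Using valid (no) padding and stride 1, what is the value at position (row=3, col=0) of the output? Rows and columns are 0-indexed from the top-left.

The receptive field on the input at this output position is [14 11 / 10 3]. Elementwise product with the kernel and sum: 14·3.

42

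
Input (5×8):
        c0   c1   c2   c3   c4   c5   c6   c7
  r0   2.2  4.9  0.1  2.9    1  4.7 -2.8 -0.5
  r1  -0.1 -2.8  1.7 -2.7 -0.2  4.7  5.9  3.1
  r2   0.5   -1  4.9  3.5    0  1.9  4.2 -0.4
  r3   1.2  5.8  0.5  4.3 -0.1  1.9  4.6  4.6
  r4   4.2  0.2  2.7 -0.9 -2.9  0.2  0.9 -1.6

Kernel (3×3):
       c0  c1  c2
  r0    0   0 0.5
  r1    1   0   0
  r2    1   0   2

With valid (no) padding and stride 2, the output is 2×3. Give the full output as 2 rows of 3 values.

Output[0,0]: The receptive field on the input at this output position is [2.2 4.9 0.1 / -0.1 -2.8 1.7 / 0.5 -1 4.9]. Elementwise product with the kernel and sum: 0.1·0.5 + -0.1·1 + 0.5·1 + 4.9·2.

10.25 7.1 6.8
13.25 -2.6 0.9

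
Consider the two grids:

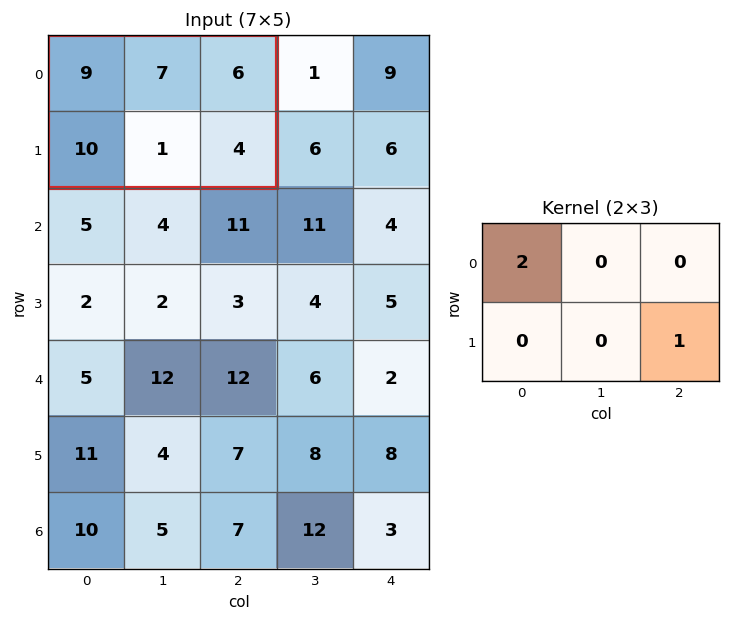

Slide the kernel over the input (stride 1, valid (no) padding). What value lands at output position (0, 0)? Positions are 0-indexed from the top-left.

22

The receptive field on the input at this output position is [9 7 6 / 10 1 4]. Elementwise product with the kernel and sum: 9·2 + 4·1.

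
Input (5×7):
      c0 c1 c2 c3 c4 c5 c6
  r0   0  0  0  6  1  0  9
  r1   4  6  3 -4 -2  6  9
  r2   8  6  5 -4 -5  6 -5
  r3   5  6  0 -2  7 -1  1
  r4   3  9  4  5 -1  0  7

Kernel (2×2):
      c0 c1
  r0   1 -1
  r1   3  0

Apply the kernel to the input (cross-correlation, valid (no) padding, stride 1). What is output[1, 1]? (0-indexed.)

21

The receptive field on the input at this output position is [6 3 / 6 5]. Elementwise product with the kernel and sum: 6·1 + 3·-1 + 6·3.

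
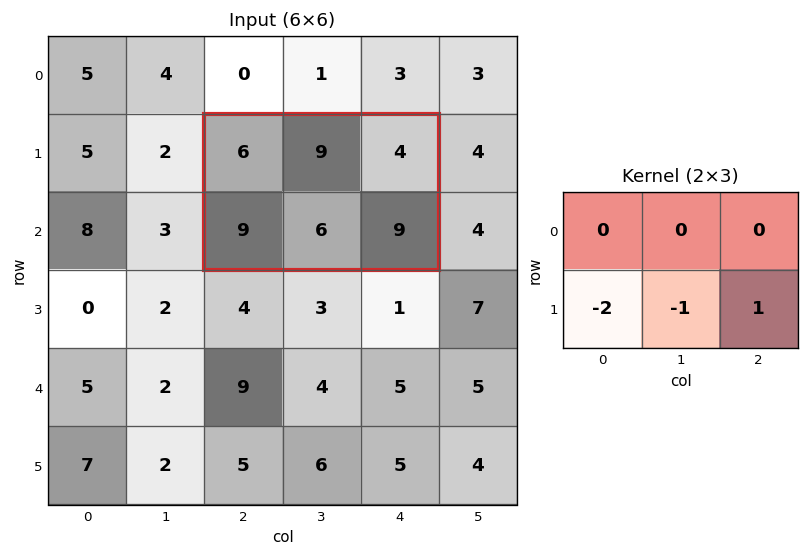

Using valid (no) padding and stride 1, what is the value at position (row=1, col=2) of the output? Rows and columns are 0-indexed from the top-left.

The receptive field on the input at this output position is [6 9 4 / 9 6 9]. Elementwise product with the kernel and sum: 9·-2 + 6·-1 + 9·1.

-15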